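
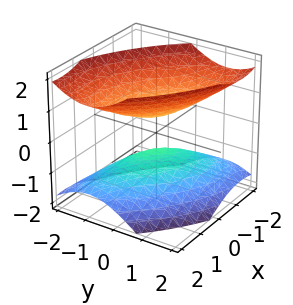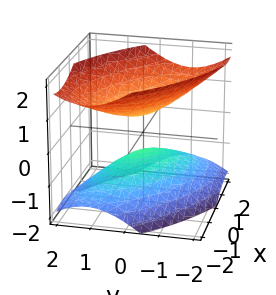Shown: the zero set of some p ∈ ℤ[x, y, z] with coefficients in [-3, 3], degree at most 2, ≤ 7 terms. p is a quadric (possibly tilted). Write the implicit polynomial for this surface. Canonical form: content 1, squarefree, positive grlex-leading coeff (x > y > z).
(a) There are 2 components.
(b) The degree is 2 — the shape is more complex than any degree-1 surface.
(c) Reading off the gridlines: it misses every integer gridline on the y-axis; the surface avoids every integer x-axis point in the box.
(d) Fitting integer coefficients to these (and the overall shape) gives p.

2*x^2 + 3*x*y + 3*y^2 - 3*z^2 + 1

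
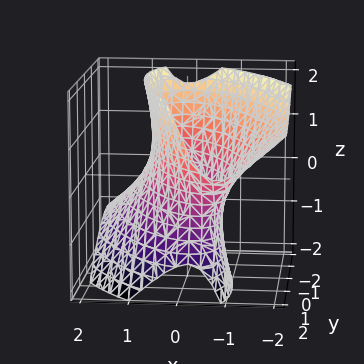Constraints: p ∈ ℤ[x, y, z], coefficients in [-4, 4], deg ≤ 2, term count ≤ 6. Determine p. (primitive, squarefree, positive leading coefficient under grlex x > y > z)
(a) deg p = 2. The shape is more complex than any degree-1 surface.
(b) Checking where it meets the axes: it misses every integer gridline on the z-axis.
(c) Together with the visible shape, these determine p as stated.

3*x^2 + 2*x*y + 2*x*z + y^2 - z^2 - 2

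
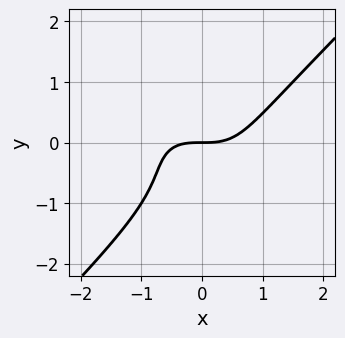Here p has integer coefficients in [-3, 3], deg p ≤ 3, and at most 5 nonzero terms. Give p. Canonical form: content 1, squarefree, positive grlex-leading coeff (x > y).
First, deg p = 3. No degree-2 curve has this shape.
Then, from the visible intercepts: it crosses the x-axis at the gridline x = 0; one y-axis crossing is at y = 0.
Finally, these observations pin down the coefficients.

2*x^3 + x^2*y - 3*y^3 - 3*y^2 - 3*y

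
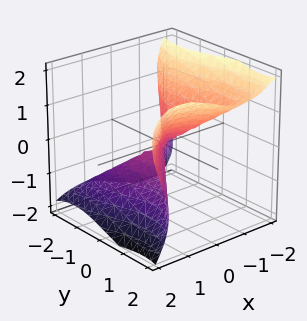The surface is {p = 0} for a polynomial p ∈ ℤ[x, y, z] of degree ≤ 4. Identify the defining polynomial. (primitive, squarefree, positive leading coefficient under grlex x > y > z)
(a) deg p = 3.
(b) From the visible intercepts: one y-axis crossing is at y = 0; it crosses the x-axis at the gridline x = 0; it meets the z-axis at z = 0 (among the integer gridlines).
(c) Together with the visible shape, these determine p as stated.

3*x^3 - 3*x*y*z - 2*y^3 + 3*z^3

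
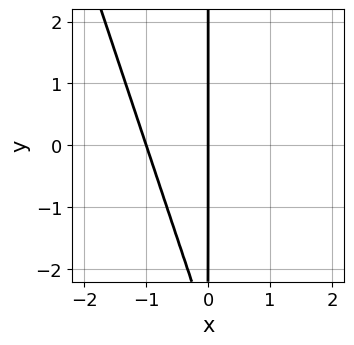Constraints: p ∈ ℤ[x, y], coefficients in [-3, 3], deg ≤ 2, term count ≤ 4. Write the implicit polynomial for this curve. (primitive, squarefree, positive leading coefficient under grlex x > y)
3*x^2 + x*y + 3*x

(a) Degree: a generic line meets the curve in up to 2 points, so deg p = 2.
(b) Reading off the gridlines: the visible y-axis segment lies entirely on the curve; the x-axis gridline crossings are at x ∈ {-1, 0}.
(c) Assembling these constraints gives the stated polynomial.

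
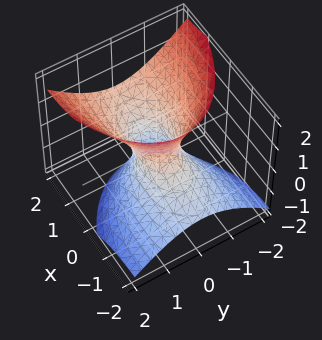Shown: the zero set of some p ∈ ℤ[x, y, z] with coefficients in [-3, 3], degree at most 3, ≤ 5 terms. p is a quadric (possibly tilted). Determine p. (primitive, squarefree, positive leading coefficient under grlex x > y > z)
x^2 - 3*x*z + 3*y^2 - 2*z^2 - 1

First, deg p = 2. A generic line meets the surface in up to 2 points.
Then, against the integer gridlines: it misses every integer gridline on the z-axis; among the integer gridlines, it crosses the x-axis at x ∈ {-1, 1}.
Finally, together with the visible shape, these determine p as stated.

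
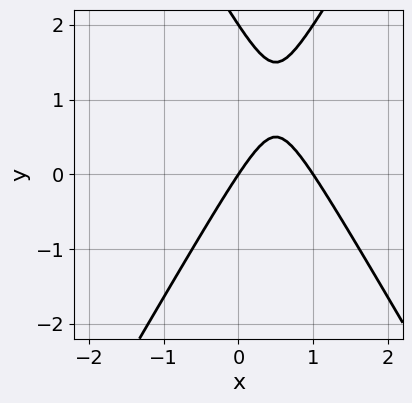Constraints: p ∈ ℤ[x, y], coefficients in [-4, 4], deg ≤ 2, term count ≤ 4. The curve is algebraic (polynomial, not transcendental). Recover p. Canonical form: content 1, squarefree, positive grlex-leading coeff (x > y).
3*x^2 - y^2 - 3*x + 2*y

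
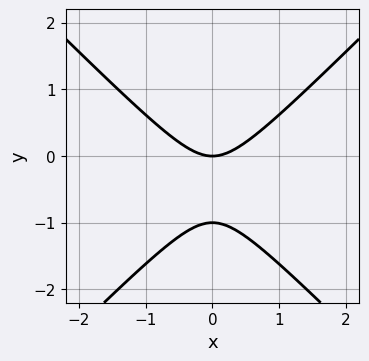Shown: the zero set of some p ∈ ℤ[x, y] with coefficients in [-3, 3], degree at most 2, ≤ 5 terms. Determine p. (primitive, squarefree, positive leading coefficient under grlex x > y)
x^2 - y^2 - y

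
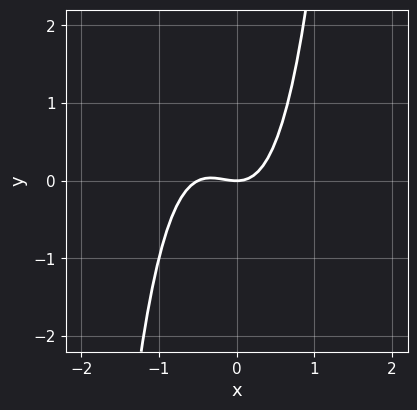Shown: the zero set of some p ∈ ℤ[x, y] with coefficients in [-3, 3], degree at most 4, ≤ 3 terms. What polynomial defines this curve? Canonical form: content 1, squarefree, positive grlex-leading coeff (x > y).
2*x^3 + x^2 - y

Degree: a generic line meets the curve in up to 3 points, so deg p = 3.
From the axis intercepts and sections: it crosses the x-axis at the gridline x = 0; it meets the y-axis at y = 0 (among the integer gridlines).
Together with the visible shape, these determine p as stated.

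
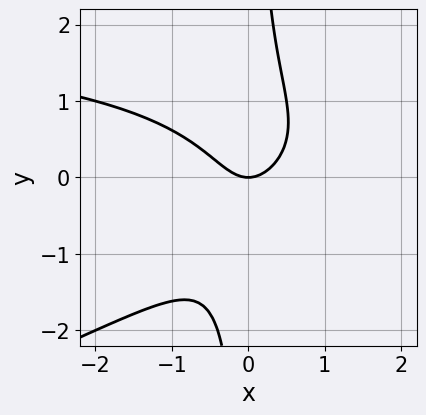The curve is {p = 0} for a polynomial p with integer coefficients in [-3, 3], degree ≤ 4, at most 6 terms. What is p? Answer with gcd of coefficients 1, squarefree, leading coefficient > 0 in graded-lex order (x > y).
(a) Degree: the shape is more complex than any degree-2 curve, so deg p = 3.
(b) From the axis intercepts and sections: it meets the y-axis at y = 0 (among the integer gridlines); one x-axis crossing is at x = 0.
(c) Assembling these constraints gives the stated polynomial.

x^2*y - 3*x*y^2 - 3*x^2 + 2*y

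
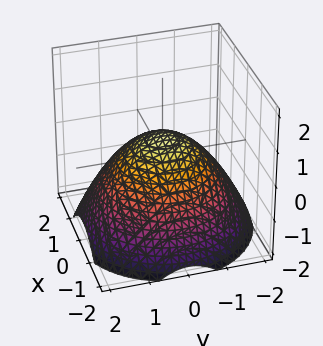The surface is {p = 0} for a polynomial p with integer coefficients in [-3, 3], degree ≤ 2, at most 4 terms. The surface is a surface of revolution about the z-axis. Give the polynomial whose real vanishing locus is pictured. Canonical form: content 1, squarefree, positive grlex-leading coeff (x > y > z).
x^2 + y^2 + 2*z - 1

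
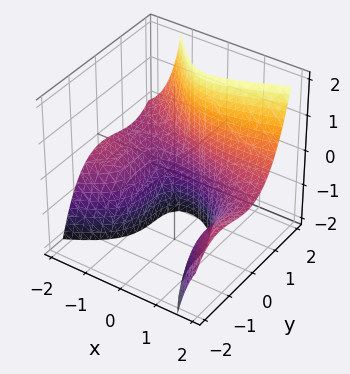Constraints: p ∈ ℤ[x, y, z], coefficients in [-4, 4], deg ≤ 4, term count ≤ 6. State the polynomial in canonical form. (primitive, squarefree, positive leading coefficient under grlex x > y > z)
2*x^2*z - 2*x*y^2 - 2*y^3 - y + 3

1. The degree is 3 — a generic line meets the surface in up to 3 points.
2. Reading off the gridlines: it meets the y-axis at y = 1 (among the integer gridlines); it misses every integer gridline on the z-axis; no x-intercept at any integer in the box.
3. Together with the visible shape, these determine p as stated.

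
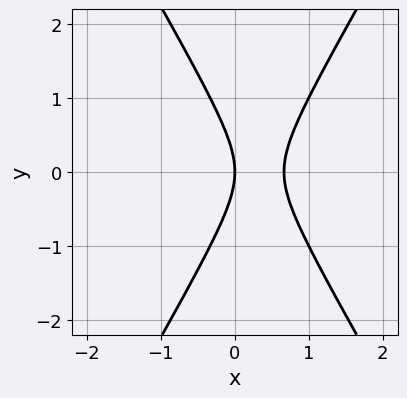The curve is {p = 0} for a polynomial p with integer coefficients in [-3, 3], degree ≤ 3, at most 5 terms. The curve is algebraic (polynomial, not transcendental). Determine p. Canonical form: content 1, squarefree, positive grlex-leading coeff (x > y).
(a) deg p = 2. No degree-1 curve has this shape.
(b) Symmetries: mirror symmetry y ↦ −y ⇒ only even powers of y.
(c) Against the integer gridlines: it crosses the y-axis at the gridline y = 0; one x-axis crossing is at x = 0.
(d) These observations pin down the coefficients.

3*x^2 - y^2 - 2*x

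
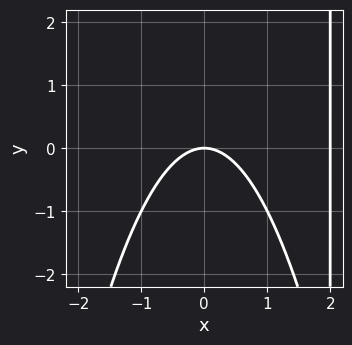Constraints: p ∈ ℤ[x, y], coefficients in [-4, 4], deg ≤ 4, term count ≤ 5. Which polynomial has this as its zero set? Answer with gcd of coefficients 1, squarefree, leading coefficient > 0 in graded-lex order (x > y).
First, degree: a generic line meets the curve in up to 3 points, so deg p = 3.
Next, checking where it meets the axes: it crosses the y-axis at the gridline y = 0; among the integer gridlines, it crosses the x-axis at x ∈ {0, 2}.
Finally, fitting integer coefficients to these (and the overall shape) gives p.

x^3 - 2*x^2 + x*y - 2*y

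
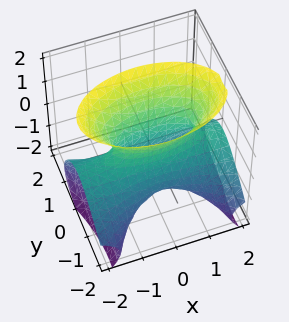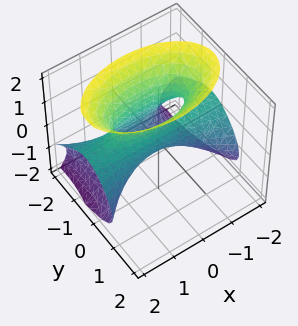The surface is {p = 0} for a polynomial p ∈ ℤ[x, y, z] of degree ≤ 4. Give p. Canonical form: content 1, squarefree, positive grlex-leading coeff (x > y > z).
(a) deg p = 3.
(b) From the visible intercepts: one z-axis crossing is at z = 0; the visible x-axis segment lies entirely on the surface.
(c) The integer polynomial consistent with all of this is the stated p.

x^2*z + y^2*z - z^3 + 3*y^2 + 3*y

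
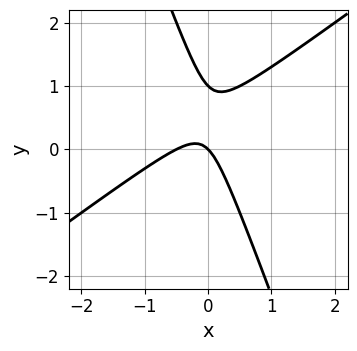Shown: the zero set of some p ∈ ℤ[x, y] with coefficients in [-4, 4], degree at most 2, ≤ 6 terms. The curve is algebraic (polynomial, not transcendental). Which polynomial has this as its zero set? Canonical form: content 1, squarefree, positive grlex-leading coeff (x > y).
2*x^2 - 2*x*y - y^2 + x + y

deg p = 2.
Observable constraints: the y-axis gridline crossings are at y ∈ {0, 1}; it meets the x-axis at x = 0 (among the integer gridlines).
These observations pin down the coefficients.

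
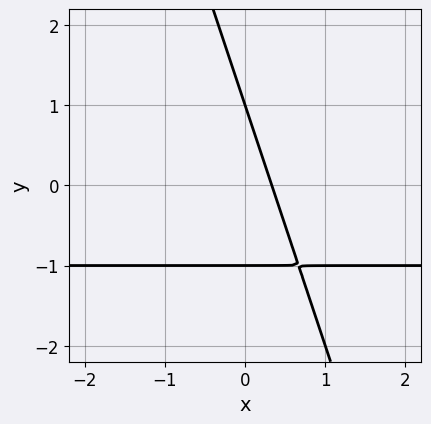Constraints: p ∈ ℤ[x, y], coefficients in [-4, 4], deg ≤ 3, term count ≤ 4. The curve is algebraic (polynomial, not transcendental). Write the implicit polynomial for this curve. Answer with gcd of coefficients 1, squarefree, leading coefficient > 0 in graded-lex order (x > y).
3*x*y + y^2 + 3*x - 1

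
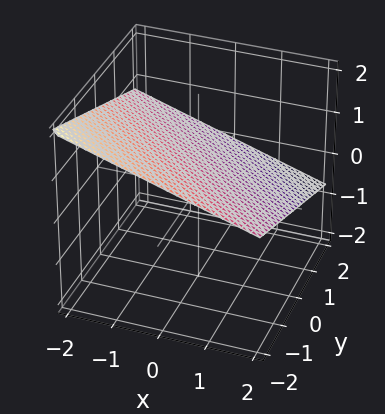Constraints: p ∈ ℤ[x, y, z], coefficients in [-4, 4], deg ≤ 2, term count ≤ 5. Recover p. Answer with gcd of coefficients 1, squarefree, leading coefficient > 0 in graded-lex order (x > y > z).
x + y + 3*z - 2

First, the degree is 1 — the surface is flat (a plane).
Then, from the axis intercepts and sections: it meets the y-axis at y = 2 (among the integer gridlines); it crosses the x-axis at the gridline x = 2.
Finally, the integer polynomial consistent with all of this is the stated p.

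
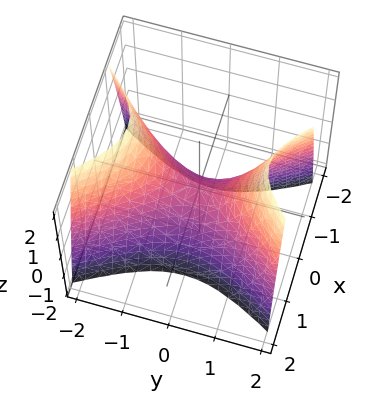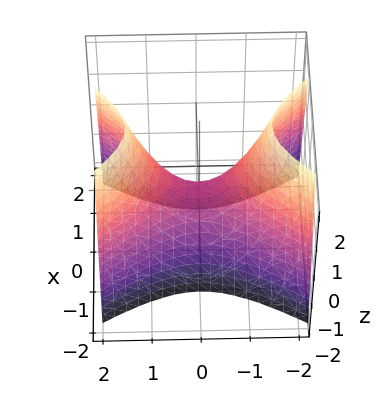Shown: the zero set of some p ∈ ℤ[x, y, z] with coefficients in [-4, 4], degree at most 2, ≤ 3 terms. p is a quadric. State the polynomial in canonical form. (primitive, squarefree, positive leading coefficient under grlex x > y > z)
2*x^2 - y^2 + z

1. deg p = 2.
2. Symmetries: it's symmetric under x → −x, forcing even powers of x; mirror symmetry y ↦ −y ⇒ only even powers of y.
3. Observable constraints: it crosses the x-axis at the gridline x = 0; it crosses the z-axis at the gridline z = 0; it meets the y-axis at y = 0 (among the integer gridlines).
4. The integer polynomial consistent with all of this is the stated p.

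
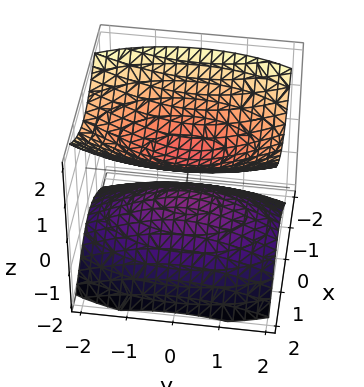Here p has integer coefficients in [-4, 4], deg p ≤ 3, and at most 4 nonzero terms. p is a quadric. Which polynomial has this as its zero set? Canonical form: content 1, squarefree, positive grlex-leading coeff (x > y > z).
3*x^2 + y^2 - 3*z^2 + 1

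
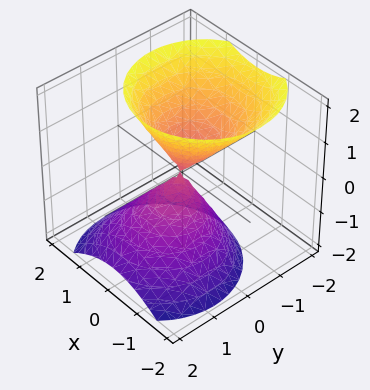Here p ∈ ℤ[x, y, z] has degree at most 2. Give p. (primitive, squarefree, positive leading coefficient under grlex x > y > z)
3*x^2 + 3*y^2 + 2*y*z - 2*z^2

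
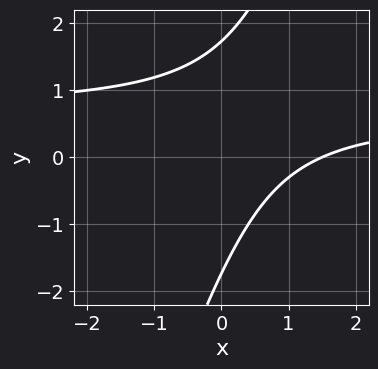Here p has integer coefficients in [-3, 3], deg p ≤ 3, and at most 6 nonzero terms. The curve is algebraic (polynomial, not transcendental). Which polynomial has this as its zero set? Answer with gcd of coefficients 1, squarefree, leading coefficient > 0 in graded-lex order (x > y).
First, the degree is 2 — no degree-1 curve has this shape.
Finally, putting this together gives p.

3*x*y - y^2 - 2*x + 3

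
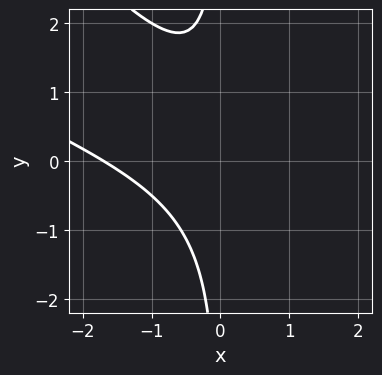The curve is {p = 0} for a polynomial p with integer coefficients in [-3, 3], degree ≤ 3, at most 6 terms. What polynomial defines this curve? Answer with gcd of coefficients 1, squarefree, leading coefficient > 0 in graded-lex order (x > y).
First, degree: no degree-2 curve has this shape, so deg p = 3.
Then, from the axis intercepts and sections: it misses every integer gridline on the y-axis.
Finally, assembling these constraints gives the stated polynomial.

x^3 + 3*x^2*y + 2*x*y^2 + x^2 + 2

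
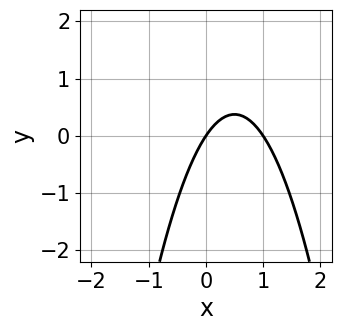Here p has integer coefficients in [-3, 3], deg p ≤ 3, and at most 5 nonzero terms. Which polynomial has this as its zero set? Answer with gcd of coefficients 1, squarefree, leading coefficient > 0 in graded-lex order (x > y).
3*x^2 - 3*x + 2*y

1. The degree is 2 — a generic line meets the curve in up to 2 points.
2. Reading off the gridlines: the x-axis gridline crossings are at x ∈ {0, 1}; it meets the y-axis at y = 0 (among the integer gridlines).
3. The integer polynomial consistent with all of this is the stated p.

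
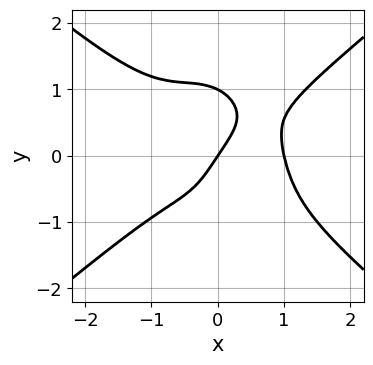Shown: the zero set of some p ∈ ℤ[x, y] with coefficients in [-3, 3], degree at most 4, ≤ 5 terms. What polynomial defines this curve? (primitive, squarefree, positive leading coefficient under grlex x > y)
First, deg p = 4. The shape is more complex than any degree-3 curve.
Then, against the integer gridlines: the x-axis gridline crossings are at x ∈ {0, 1}; among the integer gridlines, it crosses the y-axis at y ∈ {0, 1}.
Finally, these observations pin down the coefficients.

3*x^4 - 3*x^2*y^2 - 2*y^4 - 3*x + 2*y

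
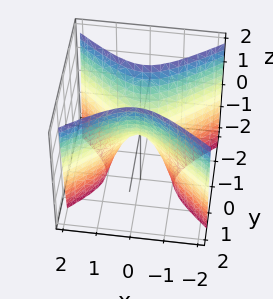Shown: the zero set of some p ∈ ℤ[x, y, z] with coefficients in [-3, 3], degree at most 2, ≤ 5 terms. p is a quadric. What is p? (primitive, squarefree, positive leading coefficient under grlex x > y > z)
2*x^2 - 3*y^2 + z

1. deg p = 2. A hyperbolic paraboloid; a quadric.
2. Symmetries: mirror symmetry y ↦ −y ⇒ only even powers of y; mirror symmetry x ↦ −x ⇒ only even powers of x.
3. Checking where it meets the axes: it crosses the y-axis at the gridline y = 0; one x-axis crossing is at x = 0; one z-axis crossing is at z = 0.
4. Fitting integer coefficients to these (and the overall shape) gives p.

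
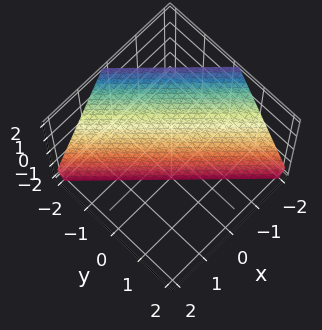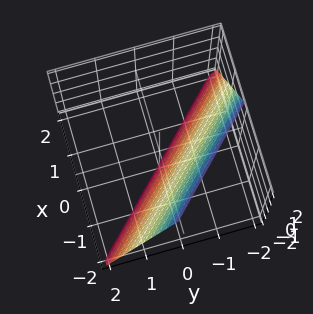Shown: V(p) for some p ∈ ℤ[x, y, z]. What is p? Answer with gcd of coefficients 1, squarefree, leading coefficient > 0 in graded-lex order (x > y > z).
2*x + 2*y + z + 2

First, the degree is 1 — the surface is flat (a plane).
Then, from the visible intercepts: it crosses the x-axis at the gridline x = -1; one z-axis crossing is at z = -2; it crosses the y-axis at the gridline y = -1.
Finally, these observations pin down the coefficients.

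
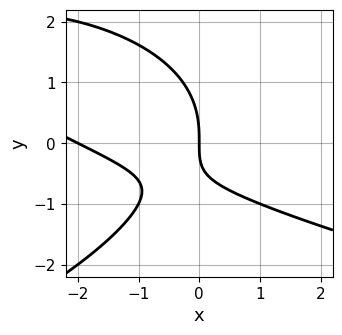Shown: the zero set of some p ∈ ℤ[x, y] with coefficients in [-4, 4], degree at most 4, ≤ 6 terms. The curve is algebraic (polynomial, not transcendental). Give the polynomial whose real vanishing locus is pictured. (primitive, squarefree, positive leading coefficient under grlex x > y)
y^3 + x^2 + 2*x*y + 2*x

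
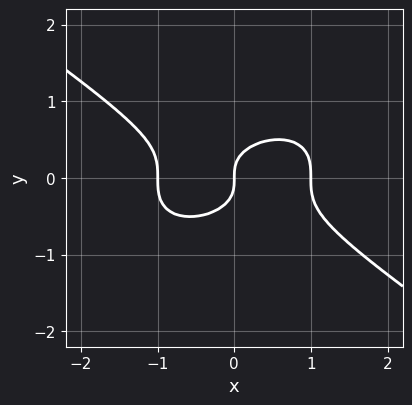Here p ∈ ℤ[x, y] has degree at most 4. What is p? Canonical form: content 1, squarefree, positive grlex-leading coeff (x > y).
x^3 + 3*y^3 - x

1. deg p = 3. The shape is more complex than any degree-2 curve.
2. From the visible intercepts: the x-axis gridline crossings are at x ∈ {-1, 0, 1}; it crosses the y-axis at the gridline y = 0.
3. Together with the visible shape, these determine p as stated.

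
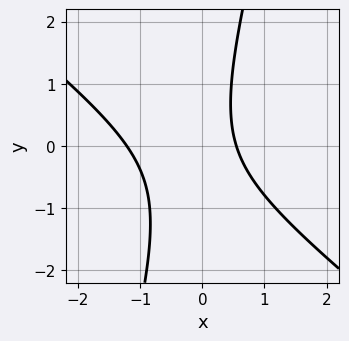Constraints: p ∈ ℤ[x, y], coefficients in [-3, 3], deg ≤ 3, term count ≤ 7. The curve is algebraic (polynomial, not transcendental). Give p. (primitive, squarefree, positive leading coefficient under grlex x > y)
1. deg p = 2.
2. Against the integer gridlines: no y-intercept at any integer in the box.
3. Putting this together gives p.

3*x^2 + 3*x*y - y^2 + 2*x - 2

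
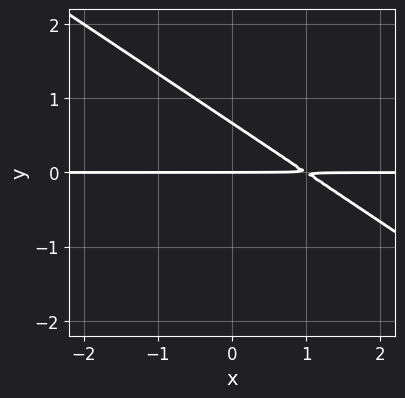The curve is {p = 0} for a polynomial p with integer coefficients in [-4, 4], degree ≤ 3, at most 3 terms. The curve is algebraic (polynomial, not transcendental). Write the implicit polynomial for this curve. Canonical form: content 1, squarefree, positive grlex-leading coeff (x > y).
Degree: the shape is more complex than any degree-1 curve, so deg p = 2.
Against the integer gridlines: the visible x-axis segment lies entirely on the curve; one y-axis crossing is at y = 0.
Fitting integer coefficients to these (and the overall shape) gives p.

2*x*y + 3*y^2 - 2*y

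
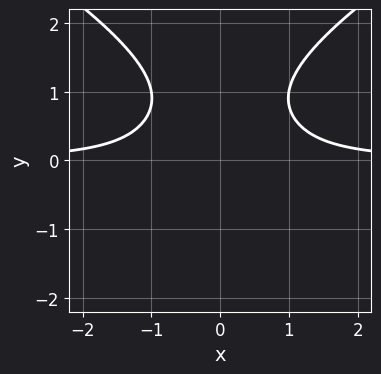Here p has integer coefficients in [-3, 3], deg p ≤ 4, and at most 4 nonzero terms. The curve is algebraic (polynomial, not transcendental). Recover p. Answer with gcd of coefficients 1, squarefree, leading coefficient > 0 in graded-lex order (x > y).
1. deg p = 4.
2. Symmetries: mirror symmetry x ↦ −x ⇒ only even powers of x.
3. Observable constraints: no y-intercept at any integer in the box; the curve avoids every integer x-axis point in the box.
4. These observations pin down the coefficients.

y^4 - 3*x^2*y + 2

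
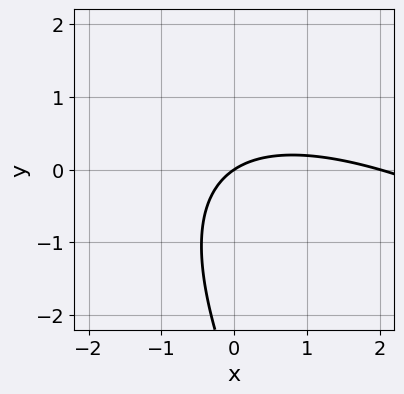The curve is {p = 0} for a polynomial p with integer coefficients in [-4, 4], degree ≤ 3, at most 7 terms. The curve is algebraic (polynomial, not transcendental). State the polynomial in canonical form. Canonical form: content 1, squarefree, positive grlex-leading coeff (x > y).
x^2 + 2*x*y + y^2 - 2*x + 3*y

1. The degree is 2 — the shape is more complex than any degree-1 curve.
2. Observable constraints: it crosses the y-axis at the gridline y = 0; the x-axis gridline crossings are at x ∈ {0, 2}.
3. Together with the visible shape, these determine p as stated.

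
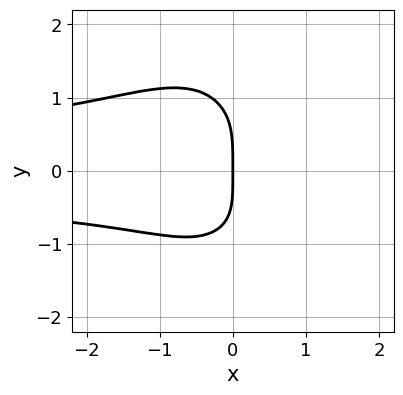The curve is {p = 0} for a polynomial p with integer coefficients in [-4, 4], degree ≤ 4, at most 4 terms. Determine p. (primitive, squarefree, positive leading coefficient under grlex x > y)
2*x^2*y^2 + y^4 + x*y + 3*x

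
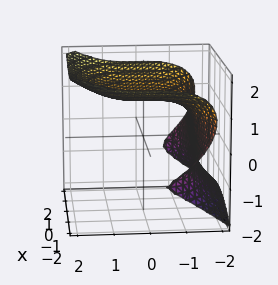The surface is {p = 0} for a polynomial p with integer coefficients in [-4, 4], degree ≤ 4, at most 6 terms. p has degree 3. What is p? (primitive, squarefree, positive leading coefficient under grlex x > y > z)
x^2*z + y^3 - 2*z^3 + 3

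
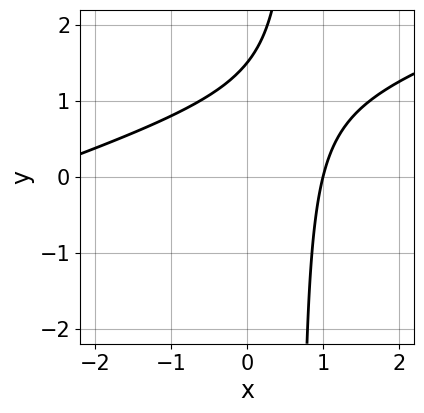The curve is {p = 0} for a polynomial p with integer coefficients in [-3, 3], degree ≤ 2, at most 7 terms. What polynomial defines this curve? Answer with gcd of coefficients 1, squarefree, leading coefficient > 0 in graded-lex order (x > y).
x^2 - 3*x*y + 2*x + 2*y - 3

First, degree: the shape is more complex than any degree-1 curve, so deg p = 2.
Next, observable constraints: it meets the x-axis at x = 1 (among the integer gridlines).
Finally, these observations pin down the coefficients.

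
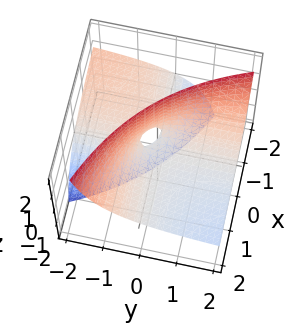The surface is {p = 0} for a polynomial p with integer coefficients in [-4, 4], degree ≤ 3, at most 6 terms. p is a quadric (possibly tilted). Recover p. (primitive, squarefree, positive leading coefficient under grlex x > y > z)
x*y + 2*x*z + 2*y*z + z

(a) deg p = 2. A generic line meets the surface in up to 2 points.
(b) Checking where it meets the axes: the visible x-axis segment lies entirely on the surface; it crosses the z-axis at the gridline z = 0; the visible y-axis segment lies entirely on the surface.
(c) Matching integer coefficients to the picture gives p.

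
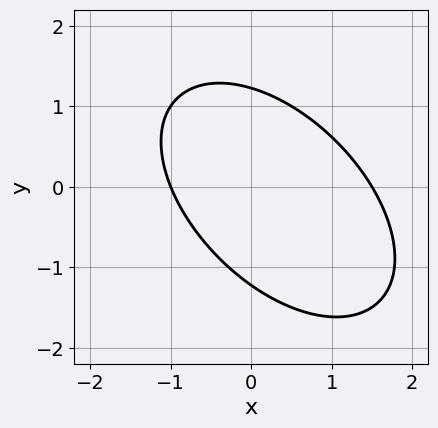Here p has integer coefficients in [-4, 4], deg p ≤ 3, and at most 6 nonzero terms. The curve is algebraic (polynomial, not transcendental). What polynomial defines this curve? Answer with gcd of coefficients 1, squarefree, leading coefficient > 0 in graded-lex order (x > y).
2*x^2 + 2*x*y + 2*y^2 - x - 3

deg p = 2.
Checking where it meets the axes: it meets the x-axis at x = -1 (among the integer gridlines).
Putting this together gives p.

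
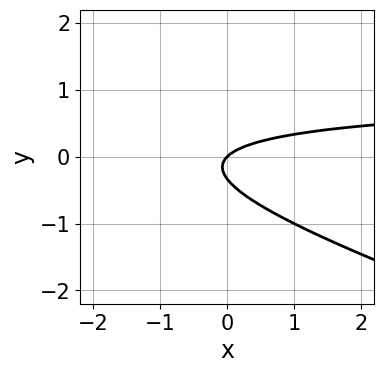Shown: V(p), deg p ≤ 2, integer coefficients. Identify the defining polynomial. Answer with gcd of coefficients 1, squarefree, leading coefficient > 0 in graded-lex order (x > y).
(a) The degree is 2 — a generic line meets the curve in up to 2 points.
(b) Checking where it meets the axes: one x-axis crossing is at x = 0; it crosses the y-axis at the gridline y = 0.
(c) Solving for integer coefficients yields p as stated.

x*y + 3*y^2 - x + y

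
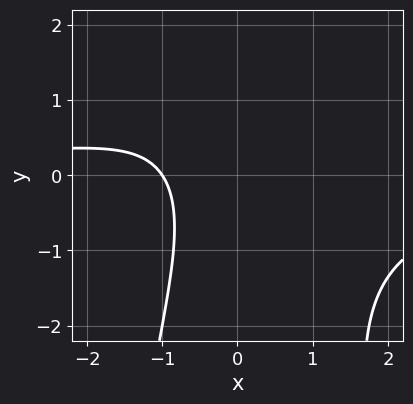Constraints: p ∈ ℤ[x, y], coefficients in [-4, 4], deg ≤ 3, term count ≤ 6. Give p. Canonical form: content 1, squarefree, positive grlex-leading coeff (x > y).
1. The degree is 3 — no degree-2 curve has this shape.
2. Checking where it meets the axes: it meets the x-axis at x = -1 (among the integer gridlines); the curve avoids every integer y-axis point in the box.
3. Together with the visible shape, these determine p as stated.

2*x^2*y + y^2 + 3*x + 3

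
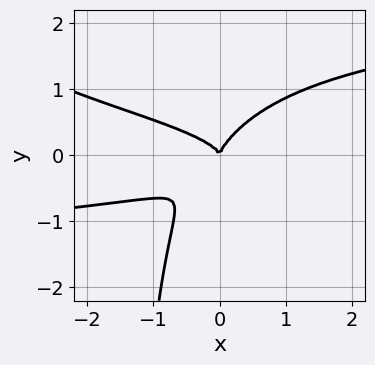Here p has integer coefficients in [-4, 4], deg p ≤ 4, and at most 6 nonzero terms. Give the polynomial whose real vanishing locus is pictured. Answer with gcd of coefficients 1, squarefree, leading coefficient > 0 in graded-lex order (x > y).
(a) Degree: no degree-3 curve has this shape, so deg p = 4.
(b) Reading off the gridlines: one x-axis crossing is at x = 0; it meets the y-axis at y = 0 (among the integer gridlines).
(c) These observations pin down the coefficients.

2*x*y^3 - 3*x*y^2 + 3*y^3 - x^2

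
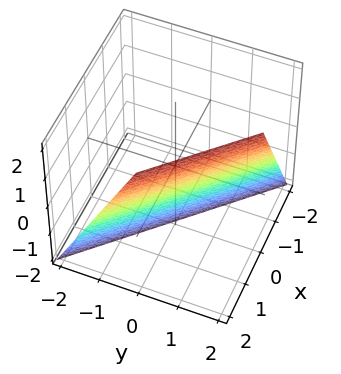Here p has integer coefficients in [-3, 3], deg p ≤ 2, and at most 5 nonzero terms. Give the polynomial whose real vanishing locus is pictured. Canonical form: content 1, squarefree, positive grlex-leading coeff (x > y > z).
2*x + 2*y - z - 2

First, the degree is 1 — every cross-section is a straight line — this is a plane.
Then, from the axis intercepts and sections: one x-axis crossing is at x = 1; one y-axis crossing is at y = 1.
Finally, fitting integer coefficients to these (and the overall shape) gives p.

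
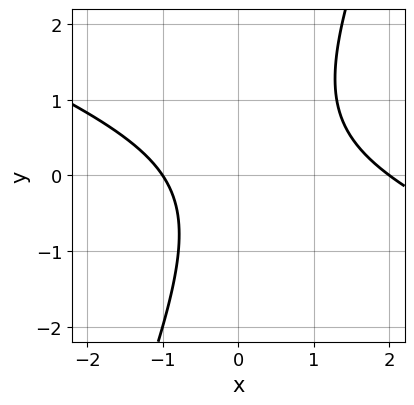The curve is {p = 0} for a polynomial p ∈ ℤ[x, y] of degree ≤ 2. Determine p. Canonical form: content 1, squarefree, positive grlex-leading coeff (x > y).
First, deg p = 2. No degree-1 curve has this shape.
Then, from the visible intercepts: it misses every integer gridline on the y-axis; the x-axis gridline crossings are at x ∈ {-1, 2}.
Finally, together with the visible shape, these determine p as stated.

x^2 + 2*x*y - y^2 - x - 2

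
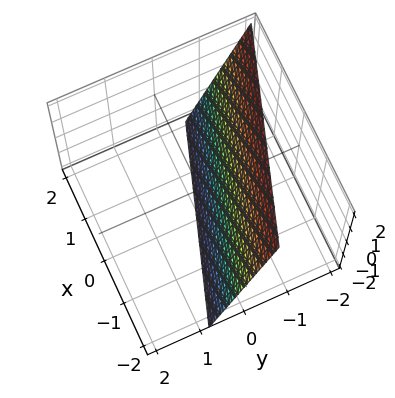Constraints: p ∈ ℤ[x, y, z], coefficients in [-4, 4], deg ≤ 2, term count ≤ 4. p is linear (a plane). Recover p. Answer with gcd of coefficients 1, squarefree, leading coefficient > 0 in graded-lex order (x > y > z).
1. Degree: the surface is flat (a plane), so deg p = 1.
2. Reading off the gridlines: it crosses the x-axis at the gridline x = -2; it crosses the z-axis at the gridline z = -2.
3. Fitting integer coefficients to these (and the overall shape) gives p.

x + 3*y + z + 2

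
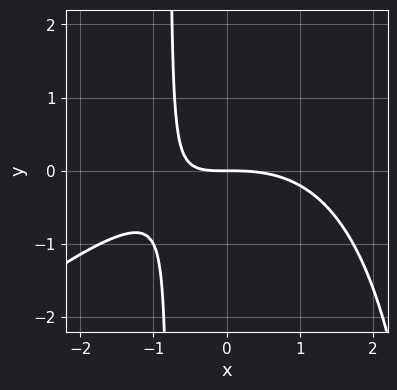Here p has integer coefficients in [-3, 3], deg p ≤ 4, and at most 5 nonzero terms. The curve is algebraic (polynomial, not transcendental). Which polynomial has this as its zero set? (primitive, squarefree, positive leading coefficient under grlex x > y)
x^3 - x^2*y + 3*x*y + 3*y

First, degree: a generic line meets the curve in up to 3 points, so deg p = 3.
Then, from the visible intercepts: it meets the x-axis at x = 0 (among the integer gridlines); one y-axis crossing is at y = 0.
Finally, solving for integer coefficients yields p as stated.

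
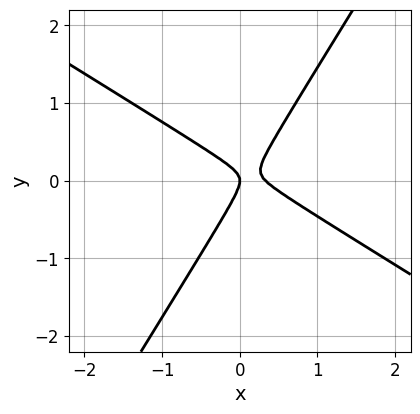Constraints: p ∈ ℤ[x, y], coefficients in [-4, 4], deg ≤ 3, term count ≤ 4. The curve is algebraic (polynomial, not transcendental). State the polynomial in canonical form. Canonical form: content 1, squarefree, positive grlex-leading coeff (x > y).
3*x^2 + 3*x*y - 3*y^2 - x

(a) Degree: a generic line meets the curve in up to 2 points, so deg p = 2.
(b) From the visible intercepts: it meets the y-axis at y = 0 (among the integer gridlines); it crosses the x-axis at the gridline x = 0.
(c) Putting this together gives p.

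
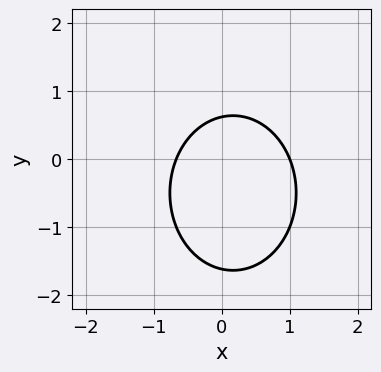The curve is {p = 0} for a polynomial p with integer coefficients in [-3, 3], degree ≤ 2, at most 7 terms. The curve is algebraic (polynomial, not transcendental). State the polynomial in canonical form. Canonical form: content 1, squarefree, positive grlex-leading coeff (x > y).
1. Degree: no degree-1 curve has this shape, so deg p = 2.
2. From the visible intercepts: it crosses the x-axis at the gridline x = 1.
3. Fitting integer coefficients to these (and the overall shape) gives p.

3*x^2 + 2*y^2 - x + 2*y - 2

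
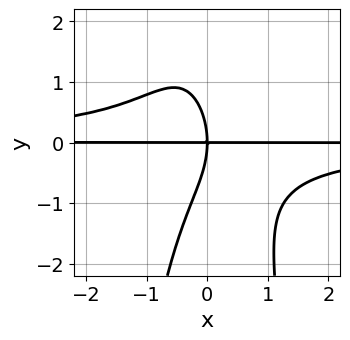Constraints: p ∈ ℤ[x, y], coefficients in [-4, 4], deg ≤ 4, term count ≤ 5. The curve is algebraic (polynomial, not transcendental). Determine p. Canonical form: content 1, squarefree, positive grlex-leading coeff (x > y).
First, the degree is 4 — no degree-3 curve has this shape.
Next, observable constraints: every point of the x-axis in the box is on the curve; it meets the y-axis at y = 0 (among the integer gridlines).
Finally, putting this together gives p.

3*x^2*y^2 + y^3 + 3*x*y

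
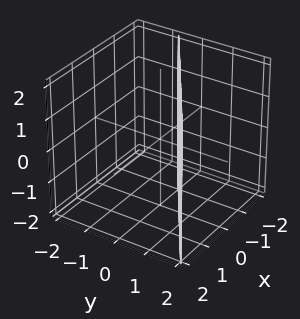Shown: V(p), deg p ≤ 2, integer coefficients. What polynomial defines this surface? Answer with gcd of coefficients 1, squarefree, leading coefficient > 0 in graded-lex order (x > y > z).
1. Degree: every cross-section is a straight line — this is a plane, so deg p = 1.
2. Checking where it meets the axes: it meets the x-axis at x = -1 (among the integer gridlines); it misses every integer gridline on the z-axis.
3. Putting this together gives p.

2*x - 3*y + 2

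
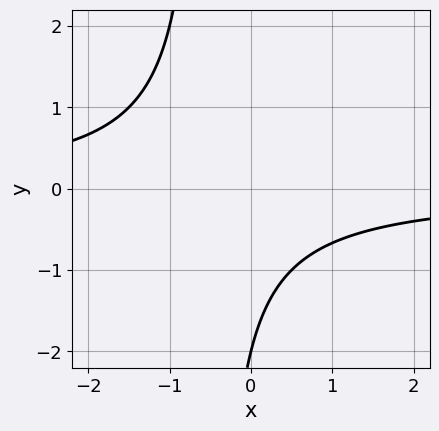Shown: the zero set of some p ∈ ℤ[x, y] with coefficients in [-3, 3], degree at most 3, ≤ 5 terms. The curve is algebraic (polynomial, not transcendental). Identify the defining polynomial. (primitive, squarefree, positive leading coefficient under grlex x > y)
2*x*y + y + 2

(a) Degree: a generic line meets the curve in up to 2 points, so deg p = 2.
(b) Against the integer gridlines: the curve avoids every integer x-axis point in the box; it meets the y-axis at y = -2 (among the integer gridlines).
(c) Putting this together gives p.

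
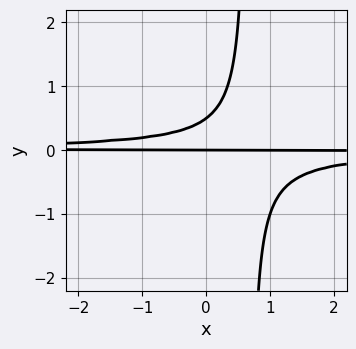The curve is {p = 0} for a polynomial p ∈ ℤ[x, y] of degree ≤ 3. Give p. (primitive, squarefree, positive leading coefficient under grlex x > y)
1. The degree is 3 — a generic line meets the curve in up to 3 points.
2. From the visible intercepts: every point of the x-axis in the box is on the curve; it crosses the y-axis at the gridline y = 0.
3. These observations pin down the coefficients.

3*x*y^2 - 2*y^2 + y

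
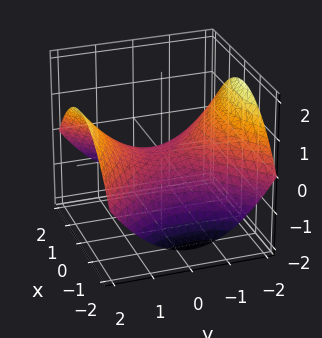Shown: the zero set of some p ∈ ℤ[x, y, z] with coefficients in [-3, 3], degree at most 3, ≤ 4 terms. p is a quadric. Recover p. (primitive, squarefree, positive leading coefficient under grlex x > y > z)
1. deg p = 2.
2. Symmetries: it's symmetric under x → −x, forcing even powers of x; it's symmetric under y → −y, forcing even powers of y.
3. From the axis intercepts and sections: one y-axis crossing is at y = 0; it meets the x-axis at x = 0 (among the integer gridlines); it crosses the z-axis at the gridline z = 0.
4. Together with the visible shape, these determine p as stated.

x^2 - y^2 + 3*z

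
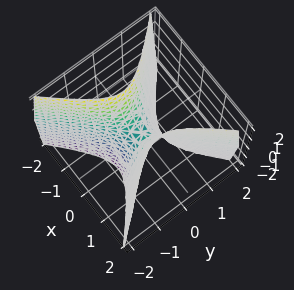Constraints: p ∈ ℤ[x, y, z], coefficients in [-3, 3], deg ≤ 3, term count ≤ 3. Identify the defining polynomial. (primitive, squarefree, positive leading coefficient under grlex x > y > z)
3*x^2 - 3*y^2 - z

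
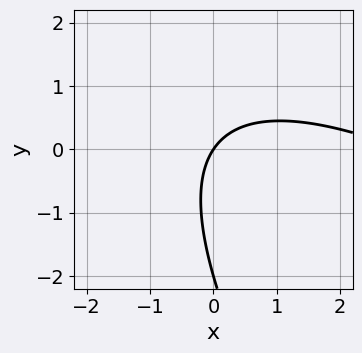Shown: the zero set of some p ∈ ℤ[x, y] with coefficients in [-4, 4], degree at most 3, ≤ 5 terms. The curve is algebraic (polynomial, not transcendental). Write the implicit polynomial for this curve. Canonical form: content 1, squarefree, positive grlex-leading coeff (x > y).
(a) deg p = 2.
(b) From the axis intercepts and sections: among the integer gridlines, it crosses the y-axis at y ∈ {-2, 0}; it crosses the x-axis at the gridline x = 0.
(c) Assembling these constraints gives the stated polynomial.

x^2 + 2*x*y + y^2 - 3*x + 2*y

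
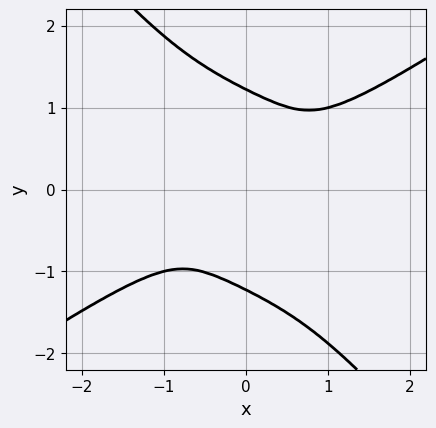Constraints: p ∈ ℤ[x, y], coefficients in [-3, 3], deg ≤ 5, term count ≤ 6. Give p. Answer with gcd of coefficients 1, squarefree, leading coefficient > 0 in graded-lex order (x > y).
x^4 - 2*x*y^3 - 2*y^4 + 3*y^2

First, the degree is 4 — the shape is more complex than any degree-3 curve.
Finally, solving for integer coefficients yields p as stated.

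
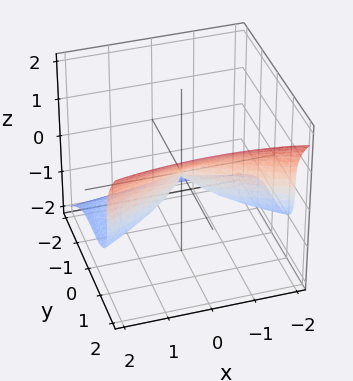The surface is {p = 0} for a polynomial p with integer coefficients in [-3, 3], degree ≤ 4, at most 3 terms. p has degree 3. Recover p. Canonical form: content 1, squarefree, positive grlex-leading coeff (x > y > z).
(a) deg p = 3. The shape is more complex than any degree-2 surface.
(b) From the axis intercepts and sections: it meets the z-axis at z = 0 (among the integer gridlines); it crosses the x-axis at the gridline x = 0; one y-axis crossing is at y = 0.
(c) Solving for integer coefficients yields p as stated.

2*y^3 - 3*z^3 - x^2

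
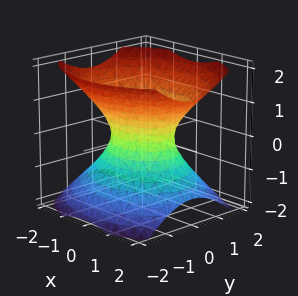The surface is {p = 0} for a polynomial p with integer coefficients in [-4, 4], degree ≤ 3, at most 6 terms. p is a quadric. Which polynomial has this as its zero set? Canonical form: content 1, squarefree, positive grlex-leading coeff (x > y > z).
deg p = 2. One connected sheet with a waist; a quadric.
Symmetries: mirror symmetry z ↦ −z ⇒ only even powers of z; mirror symmetry y ↦ −y ⇒ only even powers of y; mirror symmetry x ↦ −x ⇒ only even powers of x.
From the visible intercepts: the surface avoids every integer z-axis point in the box; among the integer gridlines, it crosses the x-axis at x ∈ {-1, 1}.
These observations pin down the coefficients.

2*x^2 + 3*y^2 - 3*z^2 - 2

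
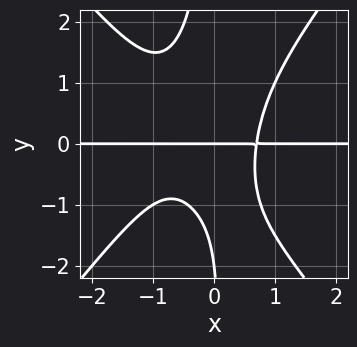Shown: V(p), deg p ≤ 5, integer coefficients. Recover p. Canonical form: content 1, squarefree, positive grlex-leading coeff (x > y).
First, deg p = 4. A generic line meets the curve in up to 4 points.
Then, from the axis intercepts and sections: the visible x-axis segment lies entirely on the curve; the y-axis gridline crossings are at y ∈ {-2, 0}.
Finally, putting this together gives p.

3*x^3*y - 2*x*y^3 + 2*x^2*y - y^2 - 2*y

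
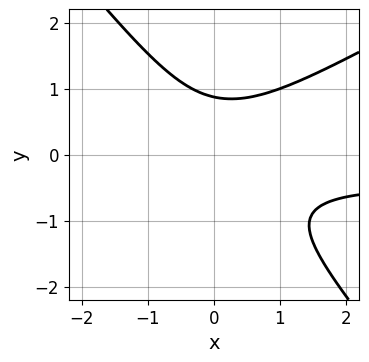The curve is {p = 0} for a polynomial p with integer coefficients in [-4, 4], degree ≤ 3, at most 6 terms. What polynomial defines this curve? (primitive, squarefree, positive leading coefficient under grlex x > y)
2*x^2*y - 2*x*y^2 - 3*y^3 + x^2 + 2

1. Degree: the shape is more complex than any degree-2 curve, so deg p = 3.
2. Against the integer gridlines: no x-intercept at any integer in the box.
3. These observations pin down the coefficients.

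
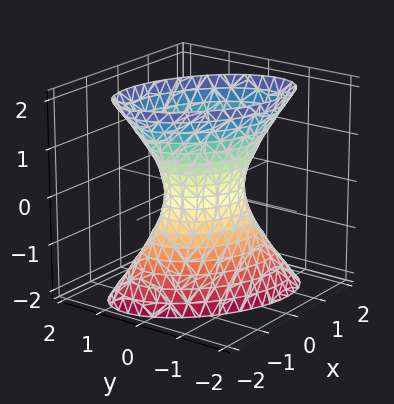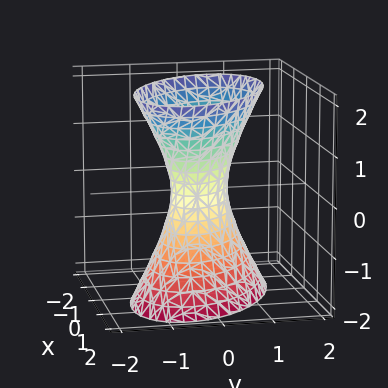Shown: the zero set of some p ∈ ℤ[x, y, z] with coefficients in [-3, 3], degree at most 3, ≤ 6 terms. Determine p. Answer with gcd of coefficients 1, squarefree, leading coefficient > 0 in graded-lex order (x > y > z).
1. The degree is 2 — no degree-1 surface has this shape.
2. Against the integer gridlines: it misses every integer gridline on the z-axis.
3. The integer polynomial consistent with all of this is the stated p.

2*x^2 + 2*x*y + 3*y^2 - z^2 - 1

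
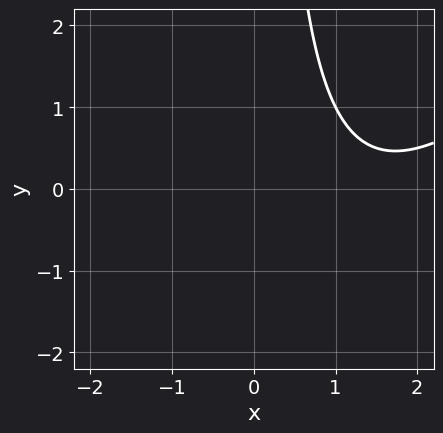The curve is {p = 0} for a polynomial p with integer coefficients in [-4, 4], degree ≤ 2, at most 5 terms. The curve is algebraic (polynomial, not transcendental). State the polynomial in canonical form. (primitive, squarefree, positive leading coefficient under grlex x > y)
x^2 - x*y - 3*x + 3

The degree is 2 — a generic line meets the curve in up to 2 points.
From the axis intercepts and sections: the curve avoids every integer y-axis point in the box; it misses every integer gridline on the x-axis.
Solving for integer coefficients yields p as stated.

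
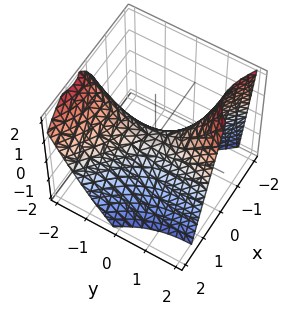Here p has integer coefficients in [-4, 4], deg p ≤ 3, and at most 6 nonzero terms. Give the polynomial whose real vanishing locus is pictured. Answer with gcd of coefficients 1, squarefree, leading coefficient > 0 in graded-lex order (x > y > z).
3*x^2 + 3*x*y + x*z - y^2 + 3*z

1. Degree: a generic line meets the surface in up to 2 points, so deg p = 2.
2. Reading off the gridlines: it meets the z-axis at z = 0 (among the integer gridlines); it meets the x-axis at x = 0 (among the integer gridlines).
3. Putting this together gives p.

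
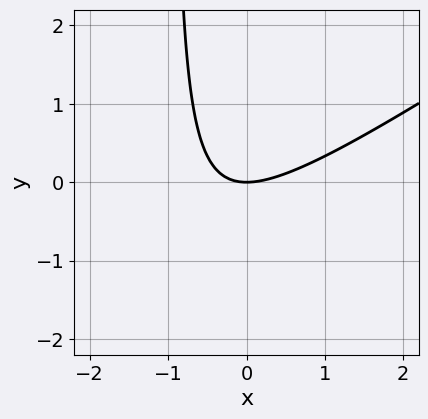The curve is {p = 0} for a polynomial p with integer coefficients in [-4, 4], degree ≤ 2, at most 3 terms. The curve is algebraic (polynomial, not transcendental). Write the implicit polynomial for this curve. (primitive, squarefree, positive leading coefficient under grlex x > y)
First, deg p = 2. A generic line meets the curve in up to 2 points.
Next, reading off the gridlines: one y-axis crossing is at y = 0; one x-axis crossing is at x = 0.
Finally, putting this together gives p.

2*x^2 - 3*x*y - 3*y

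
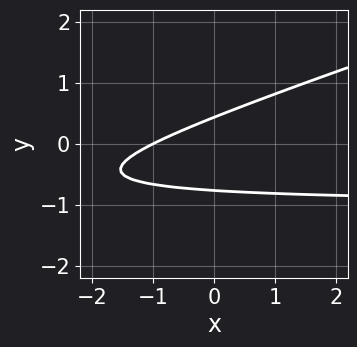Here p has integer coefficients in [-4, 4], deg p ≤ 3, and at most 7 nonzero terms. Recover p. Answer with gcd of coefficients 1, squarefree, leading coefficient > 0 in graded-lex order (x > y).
x*y - 3*y^2 + x - y + 1

The degree is 2 — no degree-1 curve has this shape.
From the axis intercepts and sections: one x-axis crossing is at x = -1.
Fitting integer coefficients to these (and the overall shape) gives p.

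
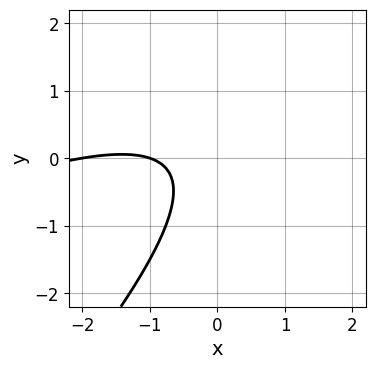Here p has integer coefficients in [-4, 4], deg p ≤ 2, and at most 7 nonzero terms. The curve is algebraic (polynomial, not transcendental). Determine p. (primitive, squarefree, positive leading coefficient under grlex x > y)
x^2 - 3*x*y + 2*y^2 + 3*x + 2

1. deg p = 2.
2. From the visible intercepts: it misses every integer gridline on the y-axis; the x-axis gridline crossings are at x ∈ {-2, -1}.
3. Fitting integer coefficients to these (and the overall shape) gives p.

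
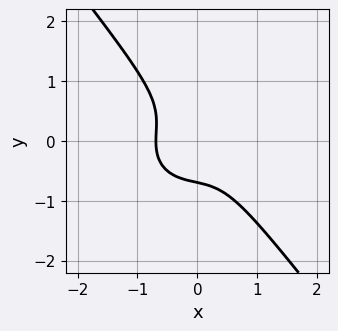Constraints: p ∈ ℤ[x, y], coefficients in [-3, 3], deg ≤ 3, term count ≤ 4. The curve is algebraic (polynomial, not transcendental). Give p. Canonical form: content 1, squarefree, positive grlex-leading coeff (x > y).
3*x^3 + 2*x*y^2 + 3*y^3 + 1

(a) The degree is 3 — the shape is more complex than any degree-2 curve.
(b) Solving for integer coefficients yields p as stated.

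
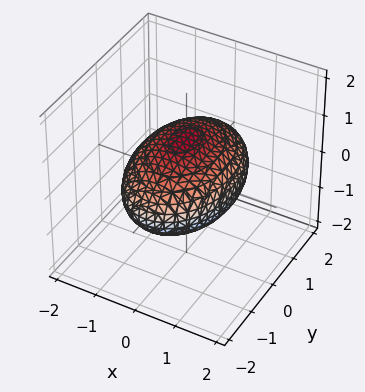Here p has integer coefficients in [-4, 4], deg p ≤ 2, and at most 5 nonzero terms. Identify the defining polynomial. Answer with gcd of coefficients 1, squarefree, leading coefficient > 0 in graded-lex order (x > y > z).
2*x^2 + y^2 + 3*z^2 - 3

Degree: bounded and convex; a quadric, so deg p = 2.
Symmetries: it's symmetric under y → −y, forcing even powers of y; the z ↦ −z reflection is a symmetry, so z appears only in even powers; it's symmetric under x → −x, forcing even powers of x.
Against the integer gridlines: among the integer gridlines, it crosses the z-axis at z ∈ {-1, 1}.
Together with the visible shape, these determine p as stated.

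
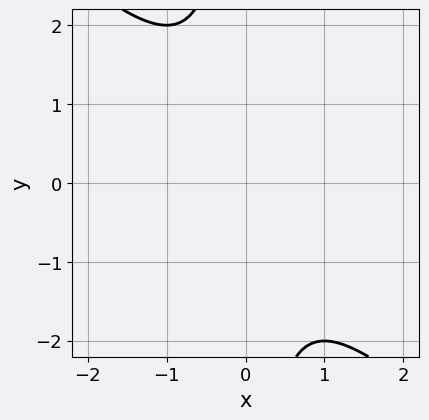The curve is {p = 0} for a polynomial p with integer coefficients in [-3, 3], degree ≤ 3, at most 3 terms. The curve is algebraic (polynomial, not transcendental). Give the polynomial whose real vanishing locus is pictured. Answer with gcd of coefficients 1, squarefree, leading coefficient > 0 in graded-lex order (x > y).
x^2 + x*y + 1

(a) Degree: a generic line meets the curve in up to 2 points, so deg p = 2.
(b) Checking where it meets the axes: no x-intercept at any integer in the box; no y-intercept at any integer in the box.
(c) Solving for integer coefficients yields p as stated.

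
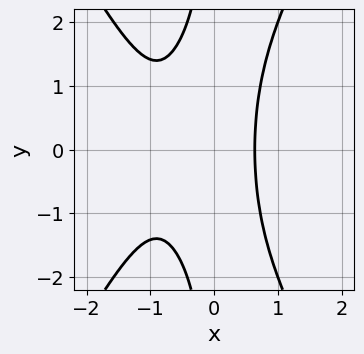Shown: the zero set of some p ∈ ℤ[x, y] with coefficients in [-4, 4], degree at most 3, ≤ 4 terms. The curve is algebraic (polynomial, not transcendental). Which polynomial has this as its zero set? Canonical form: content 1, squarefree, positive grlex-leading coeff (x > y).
3*x^3 - x*y^2 + 3*x^2 - 2

(a) The degree is 3 — a generic line meets the curve in up to 3 points.
(b) Symmetries: mirror symmetry y ↦ −y ⇒ only even powers of y.
(c) Reading off the gridlines: it misses every integer gridline on the y-axis.
(d) Assembling these constraints gives the stated polynomial.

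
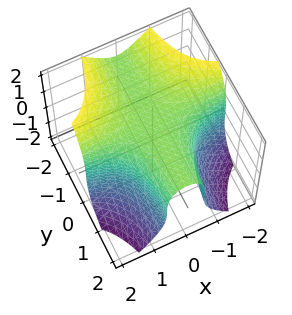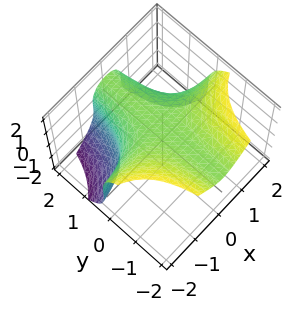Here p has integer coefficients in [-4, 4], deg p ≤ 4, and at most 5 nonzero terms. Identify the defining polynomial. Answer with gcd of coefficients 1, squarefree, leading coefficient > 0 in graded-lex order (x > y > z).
3*x^2*y + z^3 - 2

First, the degree is 3 — the shape is more complex than any degree-2 surface.
Then, checking where it meets the axes: the surface avoids every integer y-axis point in the box; it misses every integer gridline on the x-axis.
Finally, the integer polynomial consistent with all of this is the stated p.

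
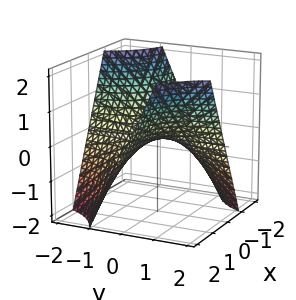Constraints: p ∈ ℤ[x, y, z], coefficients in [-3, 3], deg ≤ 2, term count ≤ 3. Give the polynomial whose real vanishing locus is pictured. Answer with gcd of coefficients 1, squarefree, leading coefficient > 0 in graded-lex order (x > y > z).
x*y - z

The degree is 2 — a hyperbolic paraboloid; a quadric.
From the visible intercepts: the visible x-axis segment lies entirely on the surface; the visible y-axis segment lies entirely on the surface.
These observations pin down the coefficients.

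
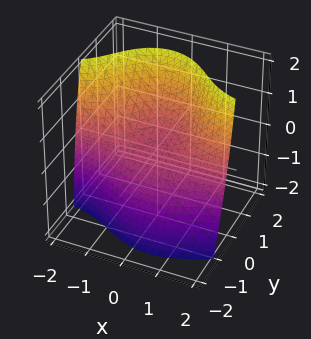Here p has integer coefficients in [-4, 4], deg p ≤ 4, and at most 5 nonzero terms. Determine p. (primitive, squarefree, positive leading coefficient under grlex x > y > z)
3*x^2*y + x*y*z + 2*y^3 + x^2 - 3*z

(a) deg p = 3.
(b) Against the integer gridlines: it crosses the x-axis at the gridline x = 0; it meets the y-axis at y = 0 (among the integer gridlines).
(c) Fitting integer coefficients to these (and the overall shape) gives p.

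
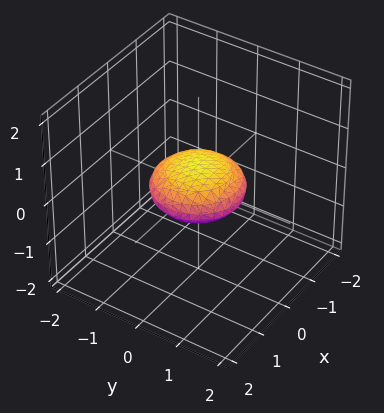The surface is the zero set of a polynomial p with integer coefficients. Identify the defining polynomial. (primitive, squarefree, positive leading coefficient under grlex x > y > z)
First, the degree is 2 — the shape is more complex than any degree-1 surface.
Then, symmetry: the z-axis is an axis of rotation, so x and y enter only as x² + y².
Then, from the visible intercepts: the x-axis gridline crossings are at x ∈ {-1, 1}; among the integer gridlines, it crosses the y-axis at y ∈ {-1, 1}; a circular section at z = 0 has radius exactly 1.
Finally, matching integer coefficients to the picture gives p.

x^2 + y^2 + 3*z^2 - 1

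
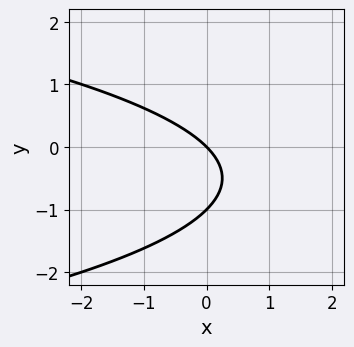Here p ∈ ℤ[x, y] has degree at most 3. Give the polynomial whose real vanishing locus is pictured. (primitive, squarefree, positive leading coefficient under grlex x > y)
First, the degree is 2 — the shape is more complex than any degree-1 curve.
Then, from the visible intercepts: it crosses the x-axis at the gridline x = 0; the y-axis gridline crossings are at y ∈ {-1, 0}.
Finally, putting this together gives p.

y^2 + x + y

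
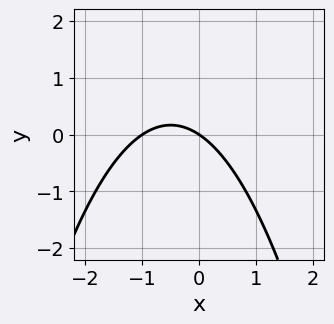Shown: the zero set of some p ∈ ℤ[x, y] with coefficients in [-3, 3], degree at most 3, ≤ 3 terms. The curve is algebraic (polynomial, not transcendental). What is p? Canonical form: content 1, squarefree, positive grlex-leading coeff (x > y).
(a) Degree: no degree-1 curve has this shape, so deg p = 2.
(b) From the visible intercepts: it meets the y-axis at y = 0 (among the integer gridlines); among the integer gridlines, it crosses the x-axis at x ∈ {-1, 0}.
(c) Solving for integer coefficients yields p as stated.

2*x^2 + 2*x + 3*y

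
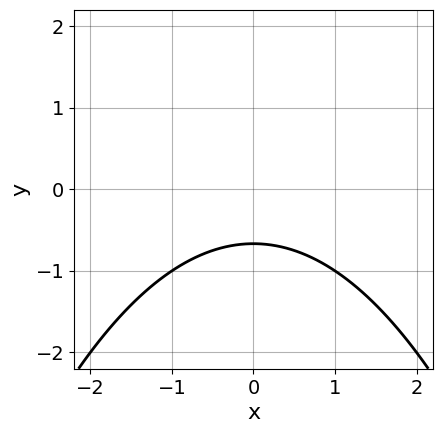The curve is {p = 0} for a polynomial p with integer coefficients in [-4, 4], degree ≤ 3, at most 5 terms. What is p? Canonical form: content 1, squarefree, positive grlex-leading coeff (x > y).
First, deg p = 2. A generic line meets the curve in up to 2 points.
Next, symmetries: mirror symmetry x ↦ −x ⇒ only even powers of x.
Next, from the axis intercepts and sections: no x-intercept at any integer in the box.
Finally, together with the visible shape, these determine p as stated.

x^2 + 3*y + 2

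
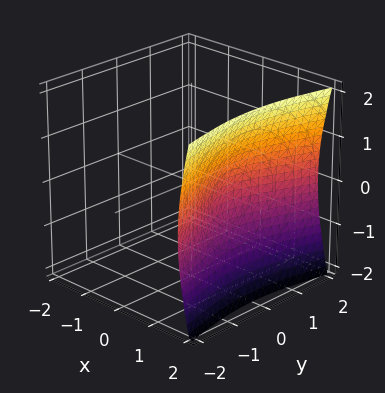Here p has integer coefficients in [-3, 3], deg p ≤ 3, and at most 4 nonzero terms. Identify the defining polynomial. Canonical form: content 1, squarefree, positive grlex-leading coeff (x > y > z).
deg p = 3.
From the axis intercepts and sections: one x-axis crossing is at x = 1.
The integer polynomial consistent with all of this is the stated p.

2*x^3 - 2*x^2 - y^2 - z^2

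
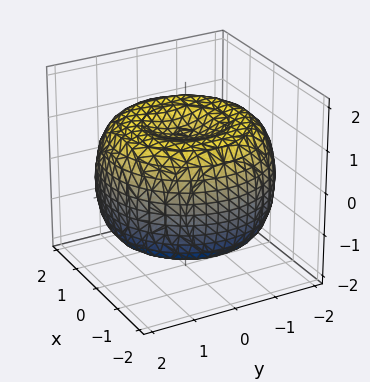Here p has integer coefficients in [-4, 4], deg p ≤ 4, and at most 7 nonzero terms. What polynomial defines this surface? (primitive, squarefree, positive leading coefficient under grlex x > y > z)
x^4 + 2*x^2*y^2 + y^4 - 3*x^2 - 3*y^2 + 3*z^2 - 3

deg p = 4. A generic line meets the surface in up to 4 points.
Symmetries: rotational symmetry about the z-axis ⇒ p depends on x, y only through x² + y².
Reading off the gridlines: a circular section at z = -1 has radius between 1 and 2; among the integer gridlines, it crosses the z-axis at z ∈ {-1, 1}.
The integer polynomial consistent with all of this is the stated p.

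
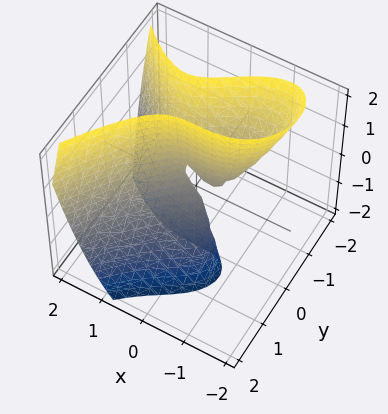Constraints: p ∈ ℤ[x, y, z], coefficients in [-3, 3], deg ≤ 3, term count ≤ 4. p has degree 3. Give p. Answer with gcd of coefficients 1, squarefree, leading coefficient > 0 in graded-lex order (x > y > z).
x^3 + 2*x*y - 3*y^2 - 2*y*z

1. deg p = 3. A generic line meets the surface in up to 3 points.
2. Observable constraints: one x-axis crossing is at x = 0; one y-axis crossing is at y = 0; the visible z-axis segment lies entirely on the surface.
3. Matching integer coefficients to the picture gives p.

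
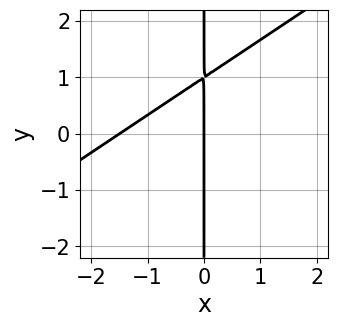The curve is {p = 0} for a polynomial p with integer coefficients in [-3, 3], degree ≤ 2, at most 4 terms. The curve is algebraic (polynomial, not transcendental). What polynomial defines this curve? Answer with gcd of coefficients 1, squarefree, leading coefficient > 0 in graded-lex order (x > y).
2*x^2 - 3*x*y + 3*x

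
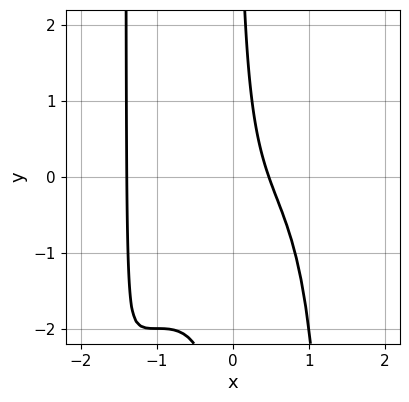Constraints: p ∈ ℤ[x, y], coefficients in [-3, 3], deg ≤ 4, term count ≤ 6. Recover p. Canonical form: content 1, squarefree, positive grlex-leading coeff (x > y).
deg p = 4.
Observable constraints: the curve avoids every integer y-axis point in the box.
Together with the visible shape, these determine p as stated.

x^4 - x^3*y + 2*x*y + 2*x - 1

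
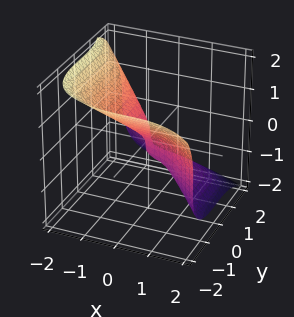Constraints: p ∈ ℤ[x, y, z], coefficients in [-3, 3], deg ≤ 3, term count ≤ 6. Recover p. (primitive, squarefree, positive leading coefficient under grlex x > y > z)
2*x^3 + 2*y^3 + 3*z^3 - 2*x^2 + x

The degree is 3 — the shape is more complex than any degree-2 surface.
From the axis intercepts and sections: it crosses the z-axis at the gridline z = 0; it crosses the y-axis at the gridline y = 0; it crosses the x-axis at the gridline x = 0.
The integer polynomial consistent with all of this is the stated p.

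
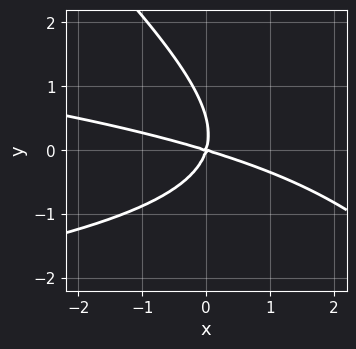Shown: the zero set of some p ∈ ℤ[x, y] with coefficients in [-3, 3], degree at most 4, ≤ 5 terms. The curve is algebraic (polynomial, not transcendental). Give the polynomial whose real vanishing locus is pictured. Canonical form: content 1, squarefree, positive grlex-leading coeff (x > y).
2*x*y^2 + 2*y^3 + x^2 + 3*x*y - y^2

The degree is 3 — a generic line meets the curve in up to 3 points.
Reading off the gridlines: one y-axis crossing is at y = 0; it crosses the x-axis at the gridline x = 0.
Solving for integer coefficients yields p as stated.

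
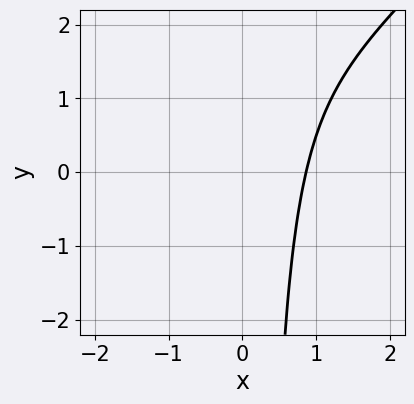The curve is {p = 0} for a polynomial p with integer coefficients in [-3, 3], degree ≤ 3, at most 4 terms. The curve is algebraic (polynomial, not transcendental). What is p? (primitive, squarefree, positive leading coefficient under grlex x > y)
2*x^3 - 2*x^2*y + 2*x - 3

(a) Degree: the shape is more complex than any degree-2 curve, so deg p = 3.
(b) Checking where it meets the axes: the curve avoids every integer y-axis point in the box.
(c) Putting this together gives p.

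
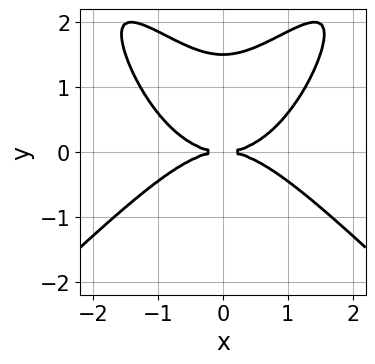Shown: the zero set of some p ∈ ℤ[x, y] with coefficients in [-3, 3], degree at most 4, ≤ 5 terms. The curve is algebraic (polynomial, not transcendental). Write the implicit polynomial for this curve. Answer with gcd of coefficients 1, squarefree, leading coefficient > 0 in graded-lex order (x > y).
1. The degree is 4 — the shape is more complex than any degree-3 curve.
2. Symmetries: mirror symmetry x ↦ −x ⇒ only even powers of x.
3. Observable constraints: one x-axis crossing is at x = 0; one y-axis crossing is at y = 0.
4. Solving for integer coefficients yields p as stated.

x^4 - x^2*y^2 + 2*y^3 - 3*y^2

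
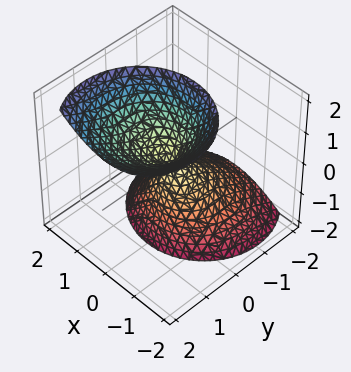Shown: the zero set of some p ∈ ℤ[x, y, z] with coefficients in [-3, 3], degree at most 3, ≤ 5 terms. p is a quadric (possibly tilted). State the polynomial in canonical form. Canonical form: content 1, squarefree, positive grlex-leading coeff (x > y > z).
2*x^2 + 2*y^2 - 2*y*z - z^2

1. There are 2 components. They look like related sheets of one shape, so recover p as a whole.
2. Degree: the shape is more complex than any degree-1 surface, so deg p = 2.
3. From the visible intercepts: it meets the x-axis at x = 0 (among the integer gridlines); it crosses the y-axis at the gridline y = 0; one z-axis crossing is at z = 0.
4. Assembling these constraints gives the stated polynomial.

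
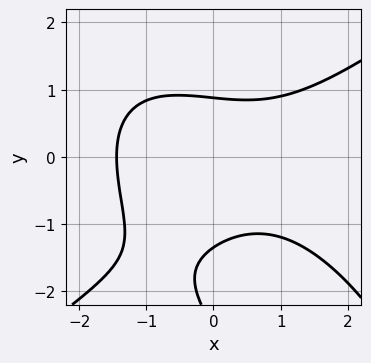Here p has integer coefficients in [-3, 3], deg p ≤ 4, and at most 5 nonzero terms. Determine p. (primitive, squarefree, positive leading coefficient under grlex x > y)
1. Degree: the shape is more complex than any degree-2 curve, so deg p = 3.
2. Matching integer coefficients to the picture gives p.

x^3 - x*y^2 - y^3 - 3*y^2 + 3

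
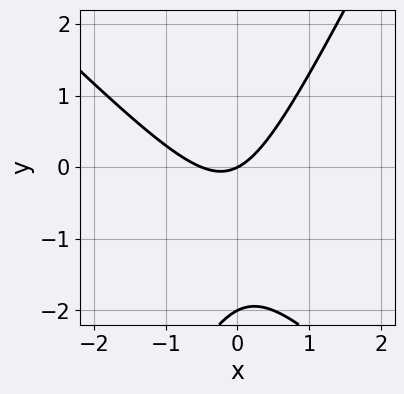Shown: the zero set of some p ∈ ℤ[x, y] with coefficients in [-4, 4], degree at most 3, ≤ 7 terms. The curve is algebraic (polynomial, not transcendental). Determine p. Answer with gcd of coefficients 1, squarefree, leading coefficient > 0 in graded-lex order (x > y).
(a) Degree: no degree-1 curve has this shape, so deg p = 2.
(b) Checking where it meets the axes: it crosses the x-axis at the gridline x = 0; the y-axis gridline crossings are at y ∈ {-2, 0}.
(c) These observations pin down the coefficients.

2*x^2 + x*y - y^2 + x - 2*y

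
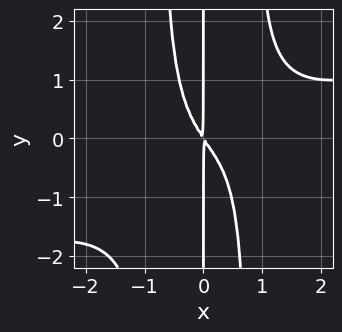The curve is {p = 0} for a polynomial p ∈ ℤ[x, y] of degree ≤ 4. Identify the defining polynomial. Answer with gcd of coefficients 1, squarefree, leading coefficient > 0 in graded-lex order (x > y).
x^4 - 3*x^3*y - x^3 + 3*x^2 + 2*x*y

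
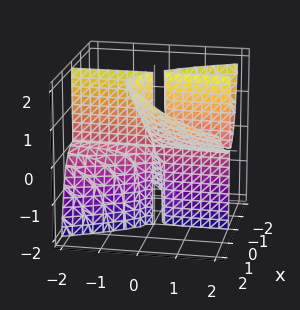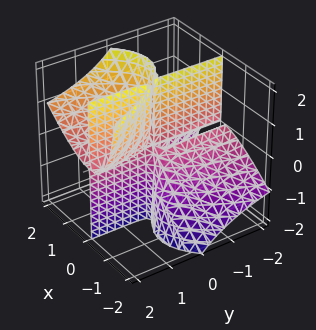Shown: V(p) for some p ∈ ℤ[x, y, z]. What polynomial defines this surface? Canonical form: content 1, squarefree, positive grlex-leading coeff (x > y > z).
x^3 - x^2*z - x*y*z

1. I count 2 distinct pieces. Treating them together as one polynomial.
2. deg p = 3. No degree-2 surface has this shape.
3. From the visible intercepts: every point of the y-axis in the box is on the surface; every point of the z-axis in the box is on the surface; one x-axis crossing is at x = 0.
4. Assembling these constraints gives the stated polynomial.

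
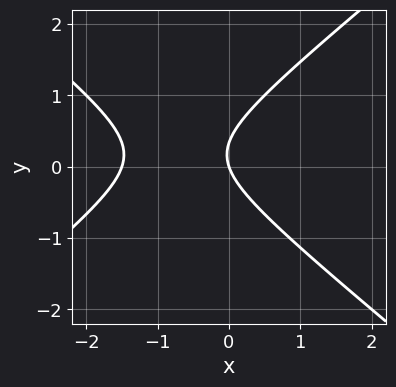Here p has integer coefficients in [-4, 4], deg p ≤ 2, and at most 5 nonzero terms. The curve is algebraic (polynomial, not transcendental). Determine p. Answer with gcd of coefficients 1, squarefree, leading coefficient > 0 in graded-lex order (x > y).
2*x^2 - 3*y^2 + 3*x + y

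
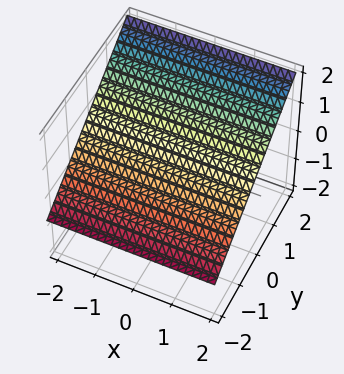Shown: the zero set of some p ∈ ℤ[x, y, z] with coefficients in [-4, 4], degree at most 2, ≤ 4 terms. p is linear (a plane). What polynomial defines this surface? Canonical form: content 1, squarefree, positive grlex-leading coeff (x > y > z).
2*y - 3*z + 2

Degree: the surface is flat (a plane), so deg p = 1.
Against the integer gridlines: it crosses the y-axis at the gridline y = -1; the surface avoids every integer x-axis point in the box.
Putting this together gives p.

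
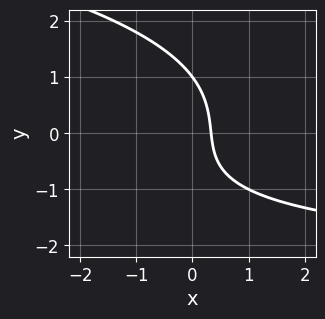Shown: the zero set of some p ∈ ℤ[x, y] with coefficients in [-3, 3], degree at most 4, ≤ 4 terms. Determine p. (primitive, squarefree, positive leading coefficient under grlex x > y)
y^3 + x*y + 3*x - 1

Degree: the shape is more complex than any degree-2 curve, so deg p = 3.
From the visible intercepts: one y-axis crossing is at y = 1.
Putting this together gives p.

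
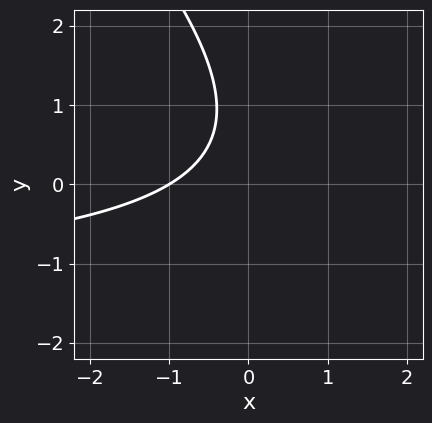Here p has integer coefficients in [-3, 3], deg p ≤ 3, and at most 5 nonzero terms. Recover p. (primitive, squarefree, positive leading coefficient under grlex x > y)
1. Degree: a generic line meets the curve in up to 2 points, so deg p = 2.
2. Against the integer gridlines: the curve avoids every integer y-axis point in the box; it meets the x-axis at x = -1 (among the integer gridlines).
3. Fitting integer coefficients to these (and the overall shape) gives p.

2*x*y + 2*y^2 + 3*x - 3*y + 3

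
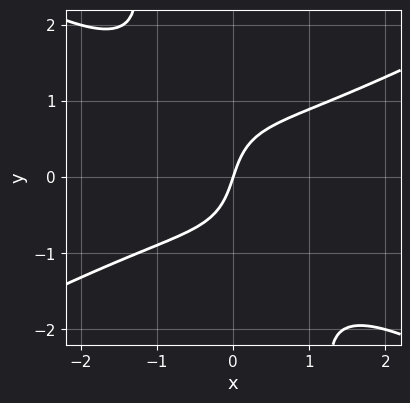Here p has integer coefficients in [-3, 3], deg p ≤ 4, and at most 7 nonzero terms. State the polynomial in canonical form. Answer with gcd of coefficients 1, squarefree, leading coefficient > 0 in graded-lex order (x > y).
x^3 - 3*x*y^2 - y^3 + 3*x - y

Degree: a generic line meets the curve in up to 3 points, so deg p = 3.
From the axis intercepts and sections: it meets the y-axis at y = 0 (among the integer gridlines); one x-axis crossing is at x = 0.
Assembling these constraints gives the stated polynomial.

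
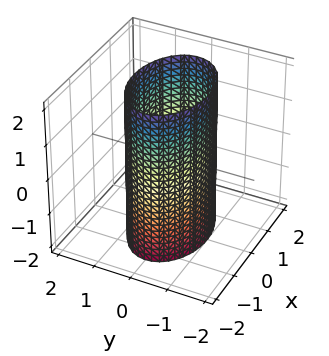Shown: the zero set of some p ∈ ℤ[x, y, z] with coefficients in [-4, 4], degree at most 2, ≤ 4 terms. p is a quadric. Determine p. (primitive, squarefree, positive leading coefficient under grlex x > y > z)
x^2 + 2*y^2 - 2

deg p = 2.
Symmetries: it's symmetric under y → −y, forcing even powers of y; it's symmetric under x → −x, forcing even powers of x; mirror symmetry z ↦ −z ⇒ only even powers of z.
Reading off the gridlines: the surface avoids every integer z-axis point in the box; the y-axis gridline crossings are at y ∈ {-1, 1}.
Matching integer coefficients to the picture gives p.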